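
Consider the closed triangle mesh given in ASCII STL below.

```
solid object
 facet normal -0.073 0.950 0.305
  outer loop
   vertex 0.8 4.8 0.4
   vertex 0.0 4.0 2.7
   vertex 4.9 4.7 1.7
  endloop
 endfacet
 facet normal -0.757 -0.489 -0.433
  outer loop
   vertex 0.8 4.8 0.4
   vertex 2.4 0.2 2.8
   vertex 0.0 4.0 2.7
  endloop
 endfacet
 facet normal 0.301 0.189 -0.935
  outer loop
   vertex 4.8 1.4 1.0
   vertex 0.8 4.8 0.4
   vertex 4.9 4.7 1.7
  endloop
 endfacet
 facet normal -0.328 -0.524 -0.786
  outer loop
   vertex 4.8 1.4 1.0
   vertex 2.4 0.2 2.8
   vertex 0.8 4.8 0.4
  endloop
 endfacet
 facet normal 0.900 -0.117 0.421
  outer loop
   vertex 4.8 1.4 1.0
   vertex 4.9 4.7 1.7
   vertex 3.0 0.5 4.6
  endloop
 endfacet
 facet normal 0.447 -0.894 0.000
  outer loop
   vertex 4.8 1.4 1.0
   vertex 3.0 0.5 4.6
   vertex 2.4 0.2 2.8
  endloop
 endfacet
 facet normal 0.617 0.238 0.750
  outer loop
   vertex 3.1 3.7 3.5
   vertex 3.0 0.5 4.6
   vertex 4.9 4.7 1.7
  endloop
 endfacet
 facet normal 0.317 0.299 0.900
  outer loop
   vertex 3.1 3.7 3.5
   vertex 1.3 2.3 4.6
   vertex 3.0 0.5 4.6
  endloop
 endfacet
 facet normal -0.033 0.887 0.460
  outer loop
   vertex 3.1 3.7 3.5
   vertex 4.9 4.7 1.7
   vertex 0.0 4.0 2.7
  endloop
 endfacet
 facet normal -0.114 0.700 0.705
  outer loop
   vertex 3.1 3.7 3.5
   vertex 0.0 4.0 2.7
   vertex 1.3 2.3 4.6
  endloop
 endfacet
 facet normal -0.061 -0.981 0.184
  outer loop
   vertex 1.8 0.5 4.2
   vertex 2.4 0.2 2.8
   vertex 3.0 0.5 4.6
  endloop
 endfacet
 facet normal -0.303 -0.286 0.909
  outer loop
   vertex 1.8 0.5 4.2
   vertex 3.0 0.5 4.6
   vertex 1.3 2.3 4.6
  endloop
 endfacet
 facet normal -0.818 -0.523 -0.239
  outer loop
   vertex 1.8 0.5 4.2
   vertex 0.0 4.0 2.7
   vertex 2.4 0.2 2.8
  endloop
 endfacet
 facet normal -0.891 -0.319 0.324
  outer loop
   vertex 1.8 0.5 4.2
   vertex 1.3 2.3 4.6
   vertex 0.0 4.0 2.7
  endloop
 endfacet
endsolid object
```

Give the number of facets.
14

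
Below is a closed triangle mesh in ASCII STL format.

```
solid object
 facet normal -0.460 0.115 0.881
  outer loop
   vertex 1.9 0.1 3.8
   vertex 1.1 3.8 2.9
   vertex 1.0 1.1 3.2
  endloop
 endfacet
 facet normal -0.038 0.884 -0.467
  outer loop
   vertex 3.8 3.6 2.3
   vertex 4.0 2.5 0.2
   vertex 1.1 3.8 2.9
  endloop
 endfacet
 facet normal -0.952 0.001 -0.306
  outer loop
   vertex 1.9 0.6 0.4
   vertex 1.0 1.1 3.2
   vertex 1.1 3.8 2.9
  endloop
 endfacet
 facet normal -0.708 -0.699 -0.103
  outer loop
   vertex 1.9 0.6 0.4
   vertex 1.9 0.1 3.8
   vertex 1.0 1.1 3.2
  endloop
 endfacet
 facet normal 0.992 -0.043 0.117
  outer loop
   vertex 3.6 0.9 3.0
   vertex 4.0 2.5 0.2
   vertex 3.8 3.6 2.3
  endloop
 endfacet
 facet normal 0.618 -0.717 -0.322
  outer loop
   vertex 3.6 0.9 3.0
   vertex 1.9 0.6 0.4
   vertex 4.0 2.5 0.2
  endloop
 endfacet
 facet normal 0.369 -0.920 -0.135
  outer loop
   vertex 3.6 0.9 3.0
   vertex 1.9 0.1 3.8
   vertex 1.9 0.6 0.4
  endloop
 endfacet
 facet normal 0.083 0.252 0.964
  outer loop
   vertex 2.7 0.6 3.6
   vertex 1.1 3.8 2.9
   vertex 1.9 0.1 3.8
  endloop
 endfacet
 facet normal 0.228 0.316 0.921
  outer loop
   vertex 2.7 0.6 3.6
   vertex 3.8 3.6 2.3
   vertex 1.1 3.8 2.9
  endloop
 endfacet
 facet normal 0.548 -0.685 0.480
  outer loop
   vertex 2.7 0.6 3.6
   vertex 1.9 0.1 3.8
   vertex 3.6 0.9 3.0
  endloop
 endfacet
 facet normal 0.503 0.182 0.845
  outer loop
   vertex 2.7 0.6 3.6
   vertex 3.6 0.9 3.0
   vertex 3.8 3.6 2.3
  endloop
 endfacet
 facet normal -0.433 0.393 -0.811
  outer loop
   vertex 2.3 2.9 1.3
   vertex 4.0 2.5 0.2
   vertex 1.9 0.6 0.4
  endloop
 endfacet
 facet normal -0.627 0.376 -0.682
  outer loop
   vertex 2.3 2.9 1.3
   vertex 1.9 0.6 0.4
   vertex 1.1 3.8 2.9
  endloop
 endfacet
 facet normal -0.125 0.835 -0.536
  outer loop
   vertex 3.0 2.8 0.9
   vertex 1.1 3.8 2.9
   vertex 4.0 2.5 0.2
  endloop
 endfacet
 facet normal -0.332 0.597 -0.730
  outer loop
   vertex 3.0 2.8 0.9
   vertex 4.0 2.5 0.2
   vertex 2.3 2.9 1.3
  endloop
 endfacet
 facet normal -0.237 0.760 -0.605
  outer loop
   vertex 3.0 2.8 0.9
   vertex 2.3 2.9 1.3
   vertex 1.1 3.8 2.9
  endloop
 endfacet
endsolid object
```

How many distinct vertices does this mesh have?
10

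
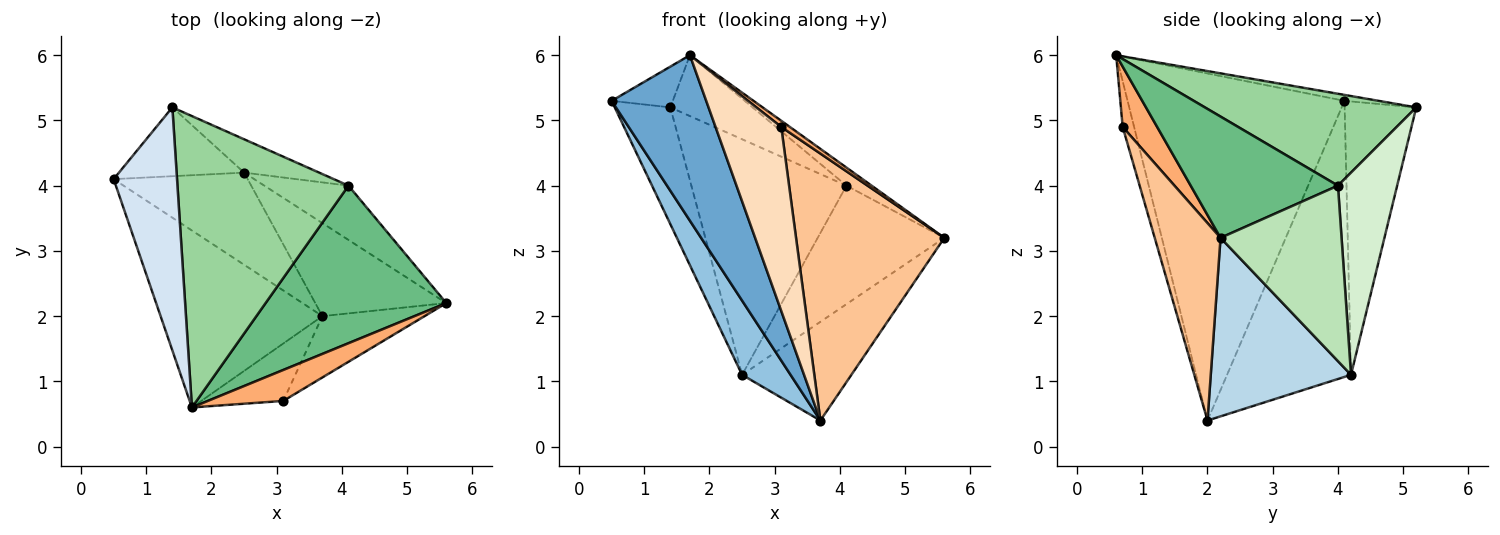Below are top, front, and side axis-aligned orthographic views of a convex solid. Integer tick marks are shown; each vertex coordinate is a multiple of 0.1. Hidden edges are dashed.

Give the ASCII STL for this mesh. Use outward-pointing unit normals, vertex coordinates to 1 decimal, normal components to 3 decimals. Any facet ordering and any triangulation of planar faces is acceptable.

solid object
 facet normal -0.843 -0.368 -0.393
  outer loop
   vertex 3.7 2.0 0.4
   vertex 1.7 0.6 6.0
   vertex 0.5 4.1 5.3
  endloop
 endfacet
 facet normal -0.849 -0.332 -0.412
  outer loop
   vertex 2.5 4.2 1.1
   vertex 3.7 2.0 0.4
   vertex 0.5 4.1 5.3
  endloop
 endfacet
 facet normal 0.683 0.532 -0.501
  outer loop
   vertex 2.5 4.2 1.1
   vertex 5.6 2.2 3.2
   vertex 3.7 2.0 0.4
  endloop
 endfacet
 facet normal -0.092 0.165 0.982
  outer loop
   vertex 1.4 5.2 5.2
   vertex 0.5 4.1 5.3
   vertex 1.7 0.6 6.0
  endloop
 endfacet
 facet normal -0.743 0.577 -0.340
  outer loop
   vertex 1.4 5.2 5.2
   vertex 2.5 4.2 1.1
   vertex 0.5 4.1 5.3
  endloop
 endfacet
 facet normal 0.617 -0.154 0.772
  outer loop
   vertex 3.1 0.7 4.9
   vertex 5.6 2.2 3.2
   vertex 1.7 0.6 6.0
  endloop
 endfacet
 facet normal 0.397 -0.895 -0.205
  outer loop
   vertex 3.1 0.7 4.9
   vertex 3.7 2.0 0.4
   vertex 5.6 2.2 3.2
  endloop
 endfacet
 facet normal -0.164 -0.942 -0.294
  outer loop
   vertex 3.1 0.7 4.9
   vertex 1.7 0.6 6.0
   vertex 3.7 2.0 0.4
  endloop
 endfacet
 facet normal 0.555 0.095 0.827
  outer loop
   vertex 4.1 4.0 4.0
   vertex 1.7 0.6 6.0
   vertex 5.6 2.2 3.2
  endloop
 endfacet
 facet normal 0.465 0.181 0.866
  outer loop
   vertex 4.1 4.0 4.0
   vertex 1.4 5.2 5.2
   vertex 1.7 0.6 6.0
  endloop
 endfacet
 facet normal 0.656 0.686 -0.314
  outer loop
   vertex 4.1 4.0 4.0
   vertex 5.6 2.2 3.2
   vertex 2.5 4.2 1.1
  endloop
 endfacet
 facet normal 0.353 0.926 -0.131
  outer loop
   vertex 4.1 4.0 4.0
   vertex 2.5 4.2 1.1
   vertex 1.4 5.2 5.2
  endloop
 endfacet
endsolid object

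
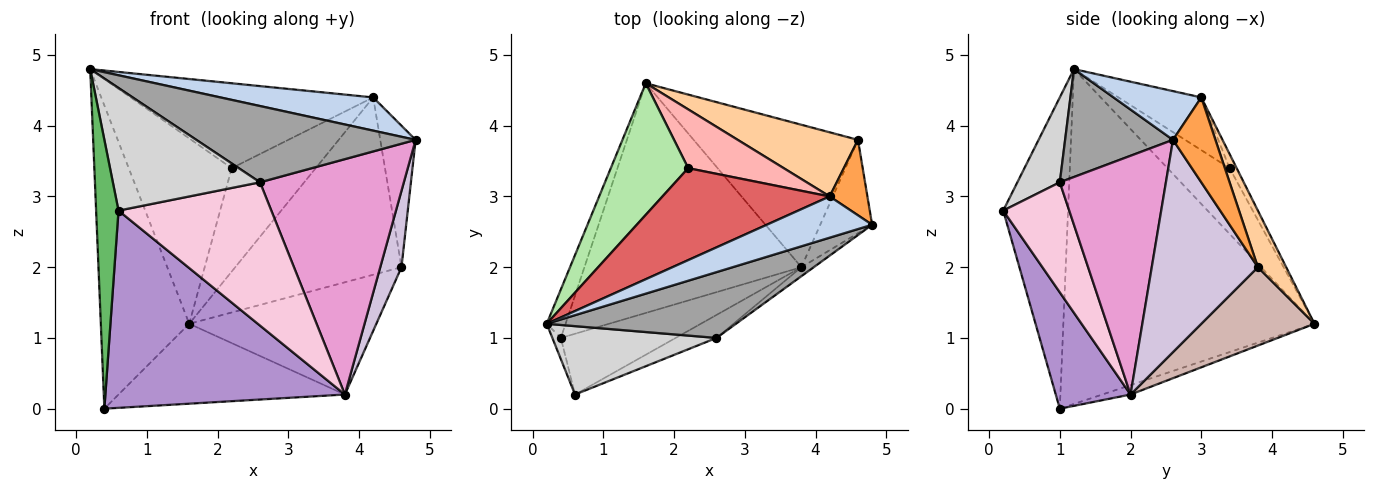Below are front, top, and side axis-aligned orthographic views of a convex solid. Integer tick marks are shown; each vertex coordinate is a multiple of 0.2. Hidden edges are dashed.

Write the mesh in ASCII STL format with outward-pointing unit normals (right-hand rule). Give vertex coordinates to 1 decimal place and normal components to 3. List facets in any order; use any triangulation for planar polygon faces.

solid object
 facet normal -0.942 0.332 -0.053
  outer loop
   vertex 0.4 1.0 0.0
   vertex 0.2 1.2 4.8
   vertex 1.6 4.6 1.2
  endloop
 endfacet
 facet normal 0.339 -0.590 0.733
  outer loop
   vertex 4.2 3.0 4.4
   vertex 0.2 1.2 4.8
   vertex 4.8 2.6 3.8
  endloop
 endfacet
 facet normal 0.727 0.606 0.323
  outer loop
   vertex 4.2 3.0 4.4
   vertex 4.8 2.6 3.8
   vertex 4.6 3.8 2.0
  endloop
 endfacet
 facet normal 0.158 0.929 0.336
  outer loop
   vertex 4.2 3.0 4.4
   vertex 4.6 3.8 2.0
   vertex 1.6 4.6 1.2
  endloop
 endfacet
 facet normal -0.945 -0.326 -0.026
  outer loop
   vertex 0.6 0.2 2.8
   vertex 0.2 1.2 4.8
   vertex 0.4 1.0 0.0
  endloop
 endfacet
 facet normal -0.441 0.732 0.519
  outer loop
   vertex 2.2 3.4 3.4
   vertex 1.6 4.6 1.2
   vertex 0.2 1.2 4.8
  endloop
 endfacet
 facet normal -0.226 0.661 0.716
  outer loop
   vertex 2.2 3.4 3.4
   vertex 0.2 1.2 4.8
   vertex 4.2 3.0 4.4
  endloop
 endfacet
 facet normal -0.073 0.867 0.493
  outer loop
   vertex 2.2 3.4 3.4
   vertex 4.2 3.0 4.4
   vertex 1.6 4.6 1.2
  endloop
 endfacet
 facet normal 0.286 -0.916 -0.282
  outer loop
   vertex 3.8 2.0 0.2
   vertex 0.6 0.2 2.8
   vertex 0.4 1.0 0.0
  endloop
 endfacet
 facet normal 0.954 -0.191 -0.233
  outer loop
   vertex 3.8 2.0 0.2
   vertex 4.6 3.8 2.0
   vertex 4.8 2.6 3.8
  endloop
 endfacet
 facet normal -0.041 0.328 -0.944
  outer loop
   vertex 3.8 2.0 0.2
   vertex 0.4 1.0 0.0
   vertex 1.6 4.6 1.2
  endloop
 endfacet
 facet normal 0.351 0.580 -0.736
  outer loop
   vertex 3.8 2.0 0.2
   vertex 1.6 4.6 1.2
   vertex 4.6 3.8 2.0
  endloop
 endfacet
 facet normal 0.593 -0.804 -0.031
  outer loop
   vertex 2.6 1.0 3.2
   vertex 3.8 2.0 0.2
   vertex 4.8 2.6 3.8
  endloop
 endfacet
 facet normal 0.392 -0.908 -0.146
  outer loop
   vertex 2.6 1.0 3.2
   vertex 0.6 0.2 2.8
   vertex 3.8 2.0 0.2
  endloop
 endfacet
 facet normal 0.349 -0.709 0.612
  outer loop
   vertex 2.6 1.0 3.2
   vertex 4.8 2.6 3.8
   vertex 0.2 1.2 4.8
  endloop
 endfacet
 facet normal 0.244 -0.847 0.472
  outer loop
   vertex 2.6 1.0 3.2
   vertex 0.2 1.2 4.8
   vertex 0.6 0.2 2.8
  endloop
 endfacet
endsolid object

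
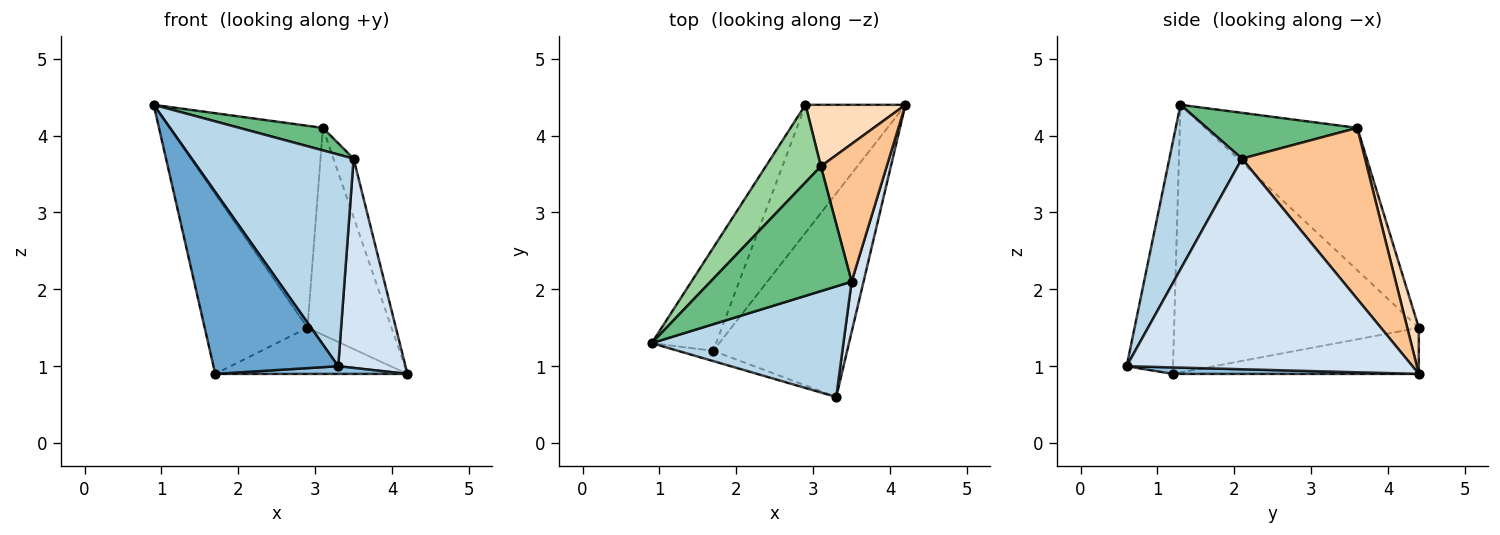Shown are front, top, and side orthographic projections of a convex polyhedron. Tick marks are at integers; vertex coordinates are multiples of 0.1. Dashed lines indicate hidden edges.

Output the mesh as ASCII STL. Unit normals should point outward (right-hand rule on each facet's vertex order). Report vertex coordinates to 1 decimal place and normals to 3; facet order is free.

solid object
 facet normal -0.348 -0.936 -0.053
  outer loop
   vertex 1.7 1.2 0.9
   vertex 3.3 0.6 1.0
   vertex 0.9 1.3 4.4
  endloop
 endfacet
 facet normal 0.048 -0.038 -0.998
  outer loop
   vertex 1.7 1.2 0.9
   vertex 4.2 4.4 0.9
   vertex 3.3 0.6 1.0
  endloop
 endfacet
 facet normal 0.369 -0.824 0.430
  outer loop
   vertex 3.5 2.1 3.7
   vertex 0.9 1.3 4.4
   vertex 3.3 0.6 1.0
  endloop
 endfacet
 facet normal 0.972 -0.229 0.055
  outer loop
   vertex 3.5 2.1 3.7
   vertex 3.3 0.6 1.0
   vertex 4.2 4.4 0.9
  endloop
 endfacet
 facet normal -0.900 0.378 -0.217
  outer loop
   vertex 2.9 4.4 1.5
   vertex 1.7 1.2 0.9
   vertex 0.9 1.3 4.4
  endloop
 endfacet
 facet normal -0.398 0.311 -0.863
  outer loop
   vertex 2.9 4.4 1.5
   vertex 4.2 4.4 0.9
   vertex 1.7 1.2 0.9
  endloop
 endfacet
 facet normal 0.923 0.151 0.355
  outer loop
   vertex 3.1 3.6 4.1
   vertex 3.5 2.1 3.7
   vertex 4.2 4.4 0.9
  endloop
 endfacet
 facet normal 0.130 0.950 0.282
  outer loop
   vertex 3.1 3.6 4.1
   vertex 4.2 4.4 0.9
   vertex 2.9 4.4 1.5
  endloop
 endfacet
 facet normal 0.304 -0.169 0.937
  outer loop
   vertex 3.1 3.6 4.1
   vertex 0.9 1.3 4.4
   vertex 3.5 2.1 3.7
  endloop
 endfacet
 facet normal -0.680 0.685 0.263
  outer loop
   vertex 3.1 3.6 4.1
   vertex 2.9 4.4 1.5
   vertex 0.9 1.3 4.4
  endloop
 endfacet
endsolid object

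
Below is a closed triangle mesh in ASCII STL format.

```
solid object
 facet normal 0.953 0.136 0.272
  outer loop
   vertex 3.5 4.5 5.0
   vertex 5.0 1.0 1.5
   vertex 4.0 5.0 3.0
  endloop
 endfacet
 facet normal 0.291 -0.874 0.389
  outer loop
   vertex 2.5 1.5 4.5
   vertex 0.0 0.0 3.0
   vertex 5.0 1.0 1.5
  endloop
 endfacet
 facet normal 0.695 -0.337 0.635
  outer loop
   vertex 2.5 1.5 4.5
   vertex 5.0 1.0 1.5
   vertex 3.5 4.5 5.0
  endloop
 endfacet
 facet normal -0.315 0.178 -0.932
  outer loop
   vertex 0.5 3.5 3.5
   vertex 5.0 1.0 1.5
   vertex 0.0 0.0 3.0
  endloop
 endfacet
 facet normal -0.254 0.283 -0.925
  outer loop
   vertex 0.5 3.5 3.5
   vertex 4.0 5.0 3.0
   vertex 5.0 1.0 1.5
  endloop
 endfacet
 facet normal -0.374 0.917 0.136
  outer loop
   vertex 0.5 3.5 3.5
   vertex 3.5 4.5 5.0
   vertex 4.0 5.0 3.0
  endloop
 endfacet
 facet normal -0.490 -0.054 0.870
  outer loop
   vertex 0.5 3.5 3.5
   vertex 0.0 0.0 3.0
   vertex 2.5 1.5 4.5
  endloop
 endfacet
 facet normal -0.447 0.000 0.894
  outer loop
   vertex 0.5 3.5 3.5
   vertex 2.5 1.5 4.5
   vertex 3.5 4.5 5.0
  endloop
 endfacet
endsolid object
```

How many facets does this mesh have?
8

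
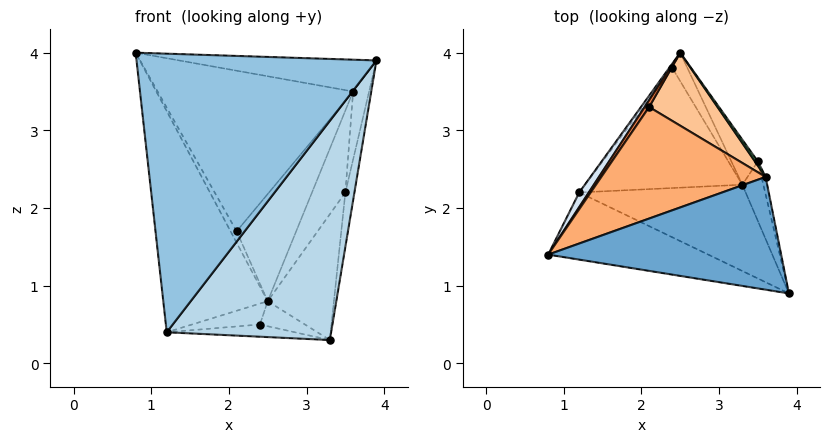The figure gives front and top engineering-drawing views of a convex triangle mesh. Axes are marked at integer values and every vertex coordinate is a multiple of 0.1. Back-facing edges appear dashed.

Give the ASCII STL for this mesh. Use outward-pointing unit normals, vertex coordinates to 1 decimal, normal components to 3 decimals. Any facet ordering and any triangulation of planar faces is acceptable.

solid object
 facet normal 0.075 0.271 0.960
  outer loop
   vertex 3.6 2.4 3.5
   vertex 0.8 1.4 4.0
   vertex 3.9 0.9 3.9
  endloop
 endfacet
 facet normal -0.162 -0.959 -0.231
  outer loop
   vertex 1.2 2.2 0.4
   vertex 3.9 0.9 3.9
   vertex 0.8 1.4 4.0
  endloop
 endfacet
 facet normal 0.027 -0.930 -0.366
  outer loop
   vertex 1.2 2.2 0.4
   vertex 3.3 2.3 0.3
   vertex 3.9 0.9 3.9
  endloop
 endfacet
 facet normal -0.814 0.579 0.038
  outer loop
   vertex 1.2 2.2 0.4
   vertex 0.8 1.4 4.0
   vertex 2.5 4.0 0.8
  endloop
 endfacet
 facet normal -0.324 0.811 0.487
  outer loop
   vertex 2.1 3.3 1.7
   vertex 2.5 4.0 0.8
   vertex 0.8 1.4 4.0
  endloop
 endfacet
 facet normal -0.188 0.807 0.560
  outer loop
   vertex 2.1 3.3 1.7
   vertex 0.8 1.4 4.0
   vertex 3.6 2.4 3.5
  endloop
 endfacet
 facet normal -0.177 0.813 0.554
  outer loop
   vertex 2.1 3.3 1.7
   vertex 3.6 2.4 3.5
   vertex 2.5 4.0 0.8
  endloop
 endfacet
 facet normal 0.873 0.459 -0.164
  outer loop
   vertex 3.5 2.6 2.2
   vertex 3.3 2.3 0.3
   vertex 2.5 4.0 0.8
  endloop
 endfacet
 facet normal 0.798 0.601 0.031
  outer loop
   vertex 3.5 2.6 2.2
   vertex 2.5 4.0 0.8
   vertex 3.6 2.4 3.5
  endloop
 endfacet
 facet normal 0.986 0.111 -0.121
  outer loop
   vertex 3.5 2.6 2.2
   vertex 3.9 0.9 3.9
   vertex 3.3 2.3 0.3
  endloop
 endfacet
 facet normal 0.982 0.184 -0.047
  outer loop
   vertex 3.5 2.6 2.2
   vertex 3.6 2.4 3.5
   vertex 3.9 0.9 3.9
  endloop
 endfacet
 facet normal 0.682 0.483 -0.549
  outer loop
   vertex 2.4 3.8 0.5
   vertex 2.5 4.0 0.8
   vertex 3.3 2.3 0.3
  endloop
 endfacet
 facet normal -0.788 0.600 -0.137
  outer loop
   vertex 2.4 3.8 0.5
   vertex 1.2 2.2 0.4
   vertex 2.5 4.0 0.8
  endloop
 endfacet
 facet normal -0.052 0.101 -0.994
  outer loop
   vertex 2.4 3.8 0.5
   vertex 3.3 2.3 0.3
   vertex 1.2 2.2 0.4
  endloop
 endfacet
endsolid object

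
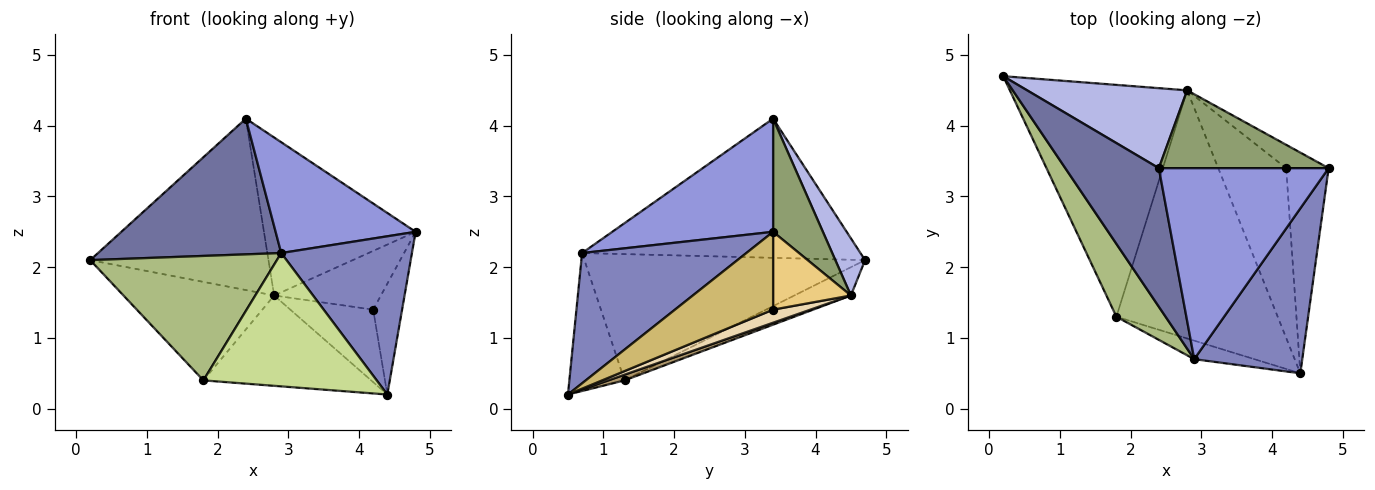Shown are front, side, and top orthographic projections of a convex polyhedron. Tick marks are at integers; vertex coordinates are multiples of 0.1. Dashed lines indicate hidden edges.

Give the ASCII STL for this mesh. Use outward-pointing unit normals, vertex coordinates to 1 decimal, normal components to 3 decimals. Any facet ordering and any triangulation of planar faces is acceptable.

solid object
 facet normal -0.728 -0.479 0.490
  outer loop
   vertex 2.9 0.7 2.2
   vertex 2.4 3.4 4.1
   vertex 0.2 4.7 2.1
  endloop
 endfacet
 facet normal 0.656 -0.522 0.544
  outer loop
   vertex 2.9 0.7 2.2
   vertex 4.4 0.5 0.2
   vertex 4.8 3.4 2.5
  endloop
 endfacet
 facet normal 0.500 -0.435 0.749
  outer loop
   vertex 2.9 0.7 2.2
   vertex 4.8 3.4 2.5
   vertex 2.4 3.4 4.1
  endloop
 endfacet
 facet normal 0.149 0.896 0.418
  outer loop
   vertex 2.8 4.5 1.6
   vertex 0.2 4.7 2.1
   vertex 2.4 3.4 4.1
  endloop
 endfacet
 facet normal 0.283 0.861 0.424
  outer loop
   vertex 2.8 4.5 1.6
   vertex 2.4 3.4 4.1
   vertex 4.8 3.4 2.5
  endloop
 endfacet
 facet normal -0.792 -0.527 0.308
  outer loop
   vertex 1.8 1.3 0.4
   vertex 2.9 0.7 2.2
   vertex 0.2 4.7 2.1
  endloop
 endfacet
 facet normal -0.301 -0.945 -0.131
  outer loop
   vertex 1.8 1.3 0.4
   vertex 4.4 0.5 0.2
   vertex 2.9 0.7 2.2
  endloop
 endfacet
 facet normal -0.145 0.387 -0.911
  outer loop
   vertex 1.8 1.3 0.4
   vertex 0.2 4.7 2.1
   vertex 2.8 4.5 1.6
  endloop
 endfacet
 facet normal 0.033 0.342 -0.939
  outer loop
   vertex 1.8 1.3 0.4
   vertex 2.8 4.5 1.6
   vertex 4.4 0.5 0.2
  endloop
 endfacet
 facet normal 0.850 0.250 -0.464
  outer loop
   vertex 4.2 3.4 1.4
   vertex 4.8 3.4 2.5
   vertex 4.4 0.5 0.2
  endloop
 endfacet
 facet normal 0.561 0.769 -0.306
  outer loop
   vertex 4.2 3.4 1.4
   vertex 2.8 4.5 1.6
   vertex 4.8 3.4 2.5
  endloop
 endfacet
 facet normal 0.175 0.387 -0.906
  outer loop
   vertex 4.2 3.4 1.4
   vertex 4.4 0.5 0.2
   vertex 2.8 4.5 1.6
  endloop
 endfacet
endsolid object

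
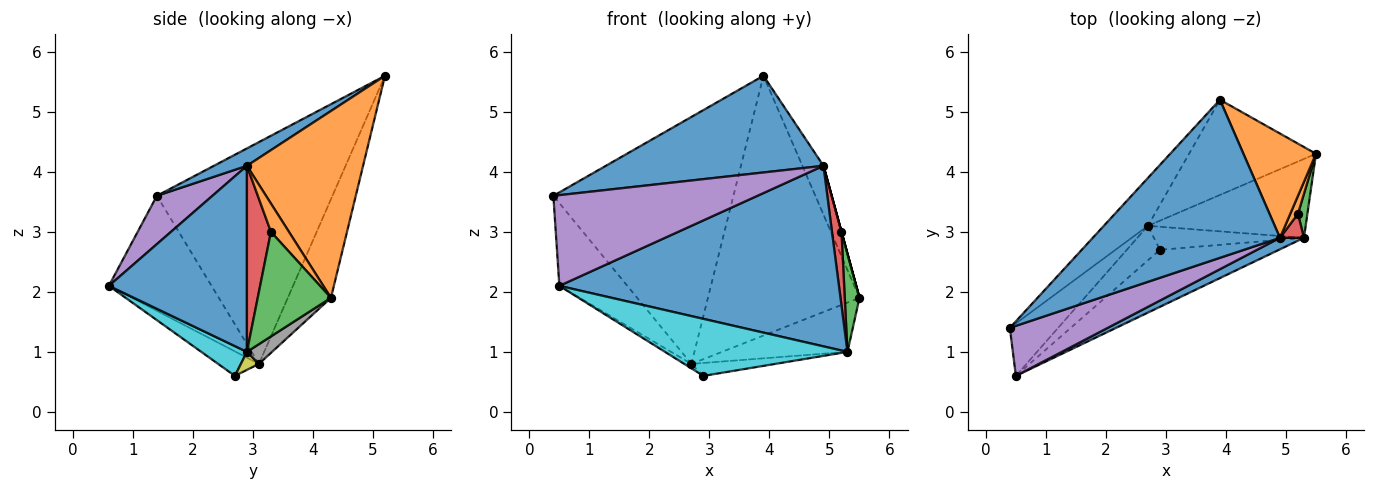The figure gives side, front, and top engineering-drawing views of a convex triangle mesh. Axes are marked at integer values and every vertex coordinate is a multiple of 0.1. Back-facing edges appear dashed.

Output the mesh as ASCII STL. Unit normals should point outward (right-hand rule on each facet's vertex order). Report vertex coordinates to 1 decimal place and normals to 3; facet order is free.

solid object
 facet normal 0.079 -0.520 0.850
  outer loop
   vertex 4.9 2.9 4.1
   vertex 3.9 5.2 5.6
   vertex 0.4 1.4 3.6
  endloop
 endfacet
 facet normal 0.919 0.167 0.357
  outer loop
   vertex 4.9 2.9 4.1
   vertex 5.5 4.3 1.9
   vertex 3.9 5.2 5.6
  endloop
 endfacet
 facet normal -0.691 0.709 -0.137
  outer loop
   vertex 2.7 3.1 0.8
   vertex 0.4 1.4 3.6
   vertex 3.9 5.2 5.6
  endloop
 endfacet
 facet normal -0.258 0.907 -0.332
  outer loop
   vertex 2.7 3.1 0.8
   vertex 3.9 5.2 5.6
   vertex 5.5 4.3 1.9
  endloop
 endfacet
 facet normal 0.232 -0.852 0.470
  outer loop
   vertex 0.5 0.6 2.1
   vertex 4.9 2.9 4.1
   vertex 0.4 1.4 3.6
  endloop
 endfacet
 facet normal -0.787 0.521 -0.330
  outer loop
   vertex 0.5 0.6 2.1
   vertex 0.4 1.4 3.6
   vertex 2.7 3.1 0.8
  endloop
 endfacet
 facet normal -0.591 0.104 -0.800
  outer loop
   vertex 0.5 0.6 2.1
   vertex 2.7 3.1 0.8
   vertex 2.9 2.7 0.6
  endloop
 endfacet
 facet normal 0.105 0.527 -0.843
  outer loop
   vertex 5.3 2.9 1.0
   vertex 2.7 3.1 0.8
   vertex 5.5 4.3 1.9
  endloop
 endfacet
 facet normal 0.104 0.486 -0.868
  outer loop
   vertex 5.3 2.9 1.0
   vertex 2.9 2.7 0.6
   vertex 2.7 3.1 0.8
  endloop
 endfacet
 facet normal 0.174 -0.696 -0.696
  outer loop
   vertex 5.3 2.9 1.0
   vertex 0.5 0.6 2.1
   vertex 2.9 2.7 0.6
  endloop
 endfacet
 facet normal 0.442 -0.895 0.057
  outer loop
   vertex 5.3 2.9 1.0
   vertex 4.9 2.9 4.1
   vertex 0.5 0.6 2.1
  endloop
 endfacet
 facet normal 0.965 0.000 0.263
  outer loop
   vertex 5.2 3.3 3.0
   vertex 5.5 4.3 1.9
   vertex 4.9 2.9 4.1
  endloop
 endfacet
 facet normal 0.977 -0.196 0.088
  outer loop
   vertex 5.2 3.3 3.0
   vertex 5.3 2.9 1.0
   vertex 5.5 4.3 1.9
  endloop
 endfacet
 facet normal 0.923 -0.365 0.119
  outer loop
   vertex 5.2 3.3 3.0
   vertex 4.9 2.9 4.1
   vertex 5.3 2.9 1.0
  endloop
 endfacet
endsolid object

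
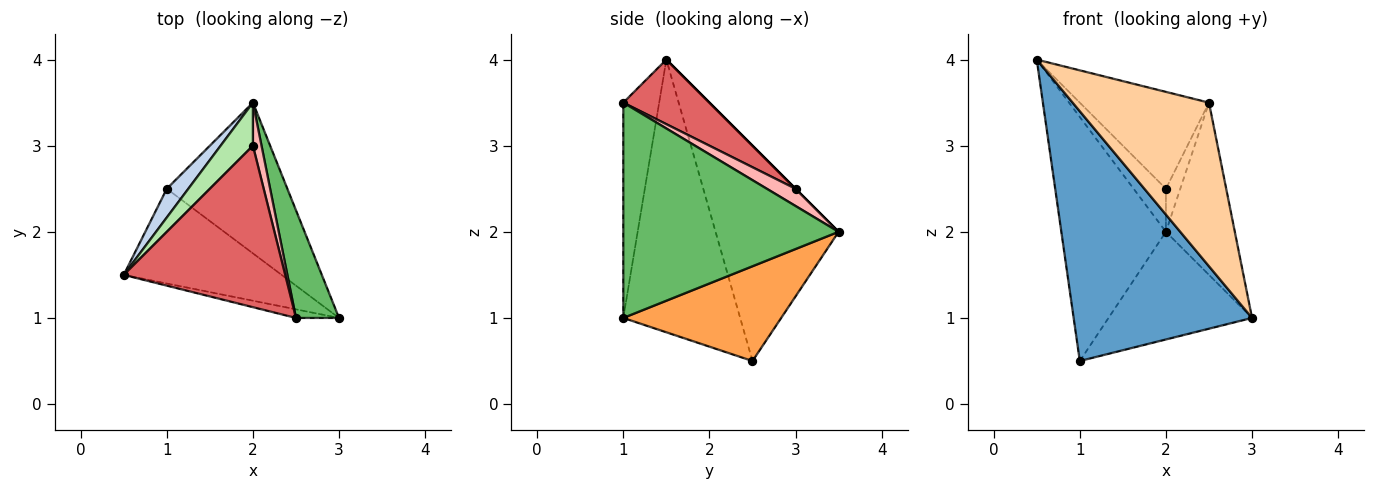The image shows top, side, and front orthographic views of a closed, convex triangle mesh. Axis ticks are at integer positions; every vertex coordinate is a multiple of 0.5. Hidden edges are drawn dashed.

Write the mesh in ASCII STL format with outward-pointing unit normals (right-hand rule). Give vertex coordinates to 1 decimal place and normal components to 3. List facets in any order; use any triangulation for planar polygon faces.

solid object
 facet normal -0.522 -0.797 -0.302
  outer loop
   vertex 1.0 2.5 0.5
   vertex 3.0 1.0 1.0
   vertex 0.5 1.5 4.0
  endloop
 endfacet
 facet normal -0.760 0.646 0.076
  outer loop
   vertex 1.0 2.5 0.5
   vertex 0.5 1.5 4.0
   vertex 2.0 3.5 2.0
  endloop
 endfacet
 facet normal 0.539 0.490 -0.686
  outer loop
   vertex 1.0 2.5 0.5
   vertex 2.0 3.5 2.0
   vertex 3.0 1.0 1.0
  endloop
 endfacet
 facet normal -0.254 -0.966 -0.051
  outer loop
   vertex 2.5 1.0 3.5
   vertex 0.5 1.5 4.0
   vertex 3.0 1.0 1.0
  endloop
 endfacet
 facet normal 0.936 0.299 0.187
  outer loop
   vertex 2.5 1.0 3.5
   vertex 3.0 1.0 1.0
   vertex 2.0 3.5 2.0
  endloop
 endfacet
 facet normal 0.000 0.707 0.707
  outer loop
   vertex 2.0 3.0 2.5
   vertex 2.0 3.5 2.0
   vertex 0.5 1.5 4.0
  endloop
 endfacet
 facet normal 0.324 0.487 0.811
  outer loop
   vertex 2.0 3.0 2.5
   vertex 0.5 1.5 4.0
   vertex 2.5 1.0 3.5
  endloop
 endfacet
 facet normal 0.816 0.408 0.408
  outer loop
   vertex 2.0 3.0 2.5
   vertex 2.5 1.0 3.5
   vertex 2.0 3.5 2.0
  endloop
 endfacet
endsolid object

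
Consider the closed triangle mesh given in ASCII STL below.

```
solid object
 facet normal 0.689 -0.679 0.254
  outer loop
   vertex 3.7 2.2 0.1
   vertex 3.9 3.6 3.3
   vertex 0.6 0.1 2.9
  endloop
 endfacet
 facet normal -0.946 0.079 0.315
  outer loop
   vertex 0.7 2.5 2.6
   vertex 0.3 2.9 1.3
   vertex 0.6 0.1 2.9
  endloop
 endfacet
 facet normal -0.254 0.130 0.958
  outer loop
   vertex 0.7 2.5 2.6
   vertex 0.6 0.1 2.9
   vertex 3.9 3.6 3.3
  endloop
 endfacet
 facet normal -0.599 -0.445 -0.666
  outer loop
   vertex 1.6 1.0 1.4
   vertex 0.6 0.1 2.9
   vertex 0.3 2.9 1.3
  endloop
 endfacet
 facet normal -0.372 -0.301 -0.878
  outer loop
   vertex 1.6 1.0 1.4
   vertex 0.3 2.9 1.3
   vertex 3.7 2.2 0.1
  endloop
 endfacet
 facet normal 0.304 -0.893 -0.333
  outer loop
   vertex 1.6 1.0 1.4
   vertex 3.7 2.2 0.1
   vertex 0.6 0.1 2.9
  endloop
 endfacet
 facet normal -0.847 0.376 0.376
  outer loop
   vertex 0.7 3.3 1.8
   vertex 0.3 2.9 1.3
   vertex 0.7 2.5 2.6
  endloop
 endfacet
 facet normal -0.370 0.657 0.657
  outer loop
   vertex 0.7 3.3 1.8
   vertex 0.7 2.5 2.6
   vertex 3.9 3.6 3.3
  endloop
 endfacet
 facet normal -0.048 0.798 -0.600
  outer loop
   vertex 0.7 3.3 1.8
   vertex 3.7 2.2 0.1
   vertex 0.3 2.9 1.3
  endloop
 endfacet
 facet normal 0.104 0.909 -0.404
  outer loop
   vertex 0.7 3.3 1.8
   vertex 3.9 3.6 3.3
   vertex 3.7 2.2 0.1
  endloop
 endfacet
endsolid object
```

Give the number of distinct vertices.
7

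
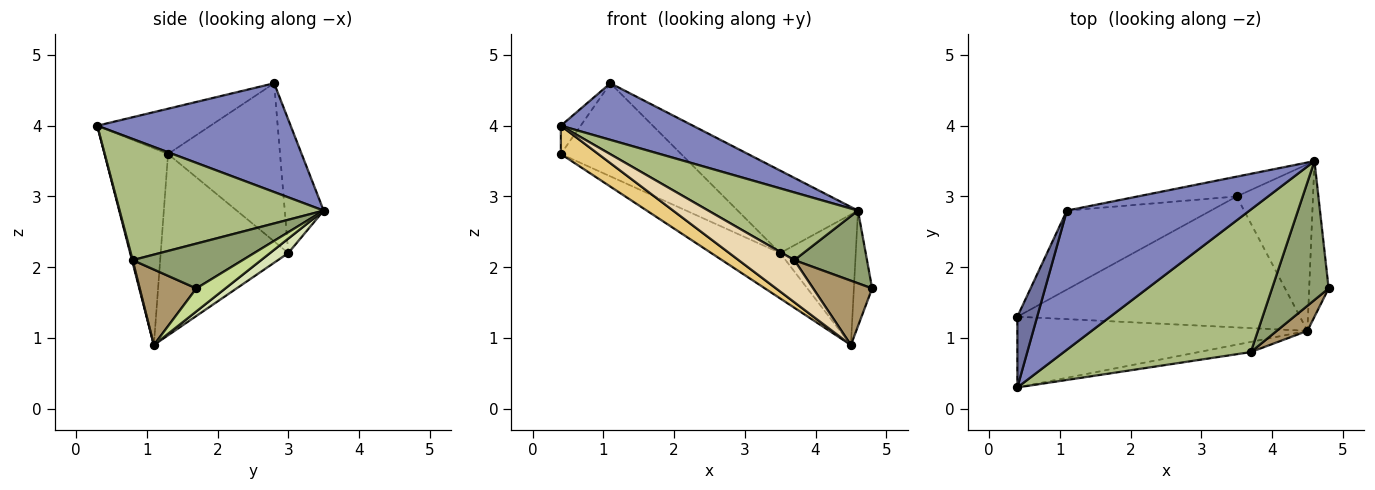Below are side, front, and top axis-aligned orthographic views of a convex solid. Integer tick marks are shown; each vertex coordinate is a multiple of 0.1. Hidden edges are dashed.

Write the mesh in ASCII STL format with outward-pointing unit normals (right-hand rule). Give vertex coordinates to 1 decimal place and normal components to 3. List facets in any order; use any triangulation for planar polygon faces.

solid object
 facet normal -0.905 0.158 0.396
  outer loop
   vertex 1.1 2.8 4.6
   vertex 0.4 1.3 3.6
   vertex 0.4 0.3 4.0
  endloop
 endfacet
 facet normal 0.483 -0.330 0.811
  outer loop
   vertex 1.1 2.8 4.6
   vertex 0.4 0.3 4.0
   vertex 4.6 3.5 2.8
  endloop
 endfacet
 facet normal -0.579 0.622 -0.527
  outer loop
   vertex 3.5 3.0 2.2
   vertex 0.4 1.3 3.6
   vertex 1.1 2.8 4.6
  endloop
 endfacet
 facet normal -0.300 0.928 -0.223
  outer loop
   vertex 3.5 3.0 2.2
   vertex 1.1 2.8 4.6
   vertex 4.6 3.5 2.8
  endloop
 endfacet
 facet normal 0.574 -0.379 0.725
  outer loop
   vertex 3.7 0.8 2.1
   vertex 4.8 1.7 1.7
   vertex 4.6 3.5 2.8
  endloop
 endfacet
 facet normal 0.505 -0.370 0.780
  outer loop
   vertex 3.7 0.8 2.1
   vertex 4.6 3.5 2.8
   vertex 0.4 0.3 4.0
  endloop
 endfacet
 facet normal 0.688 0.432 -0.582
  outer loop
   vertex 4.5 1.1 0.9
   vertex 4.6 3.5 2.8
   vertex 4.8 1.7 1.7
  endloop
 endfacet
 facet normal 0.147 0.610 -0.778
  outer loop
   vertex 4.5 1.1 0.9
   vertex 3.5 3.0 2.2
   vertex 4.6 3.5 2.8
  endloop
 endfacet
 facet normal 0.667 -0.694 0.271
  outer loop
   vertex 4.5 1.1 0.9
   vertex 4.8 1.7 1.7
   vertex 3.7 0.8 2.1
  endloop
 endfacet
 facet normal -0.518 0.280 -0.808
  outer loop
   vertex 4.5 1.1 0.9
   vertex 0.4 1.3 3.6
   vertex 3.5 3.0 2.2
  endloop
 endfacet
 facet normal -0.533 -0.314 -0.786
  outer loop
   vertex 4.5 1.1 0.9
   vertex 0.4 0.3 4.0
   vertex 0.4 1.3 3.6
  endloop
 endfacet
 facet normal 0.012 -0.972 -0.235
  outer loop
   vertex 4.5 1.1 0.9
   vertex 3.7 0.8 2.1
   vertex 0.4 0.3 4.0
  endloop
 endfacet
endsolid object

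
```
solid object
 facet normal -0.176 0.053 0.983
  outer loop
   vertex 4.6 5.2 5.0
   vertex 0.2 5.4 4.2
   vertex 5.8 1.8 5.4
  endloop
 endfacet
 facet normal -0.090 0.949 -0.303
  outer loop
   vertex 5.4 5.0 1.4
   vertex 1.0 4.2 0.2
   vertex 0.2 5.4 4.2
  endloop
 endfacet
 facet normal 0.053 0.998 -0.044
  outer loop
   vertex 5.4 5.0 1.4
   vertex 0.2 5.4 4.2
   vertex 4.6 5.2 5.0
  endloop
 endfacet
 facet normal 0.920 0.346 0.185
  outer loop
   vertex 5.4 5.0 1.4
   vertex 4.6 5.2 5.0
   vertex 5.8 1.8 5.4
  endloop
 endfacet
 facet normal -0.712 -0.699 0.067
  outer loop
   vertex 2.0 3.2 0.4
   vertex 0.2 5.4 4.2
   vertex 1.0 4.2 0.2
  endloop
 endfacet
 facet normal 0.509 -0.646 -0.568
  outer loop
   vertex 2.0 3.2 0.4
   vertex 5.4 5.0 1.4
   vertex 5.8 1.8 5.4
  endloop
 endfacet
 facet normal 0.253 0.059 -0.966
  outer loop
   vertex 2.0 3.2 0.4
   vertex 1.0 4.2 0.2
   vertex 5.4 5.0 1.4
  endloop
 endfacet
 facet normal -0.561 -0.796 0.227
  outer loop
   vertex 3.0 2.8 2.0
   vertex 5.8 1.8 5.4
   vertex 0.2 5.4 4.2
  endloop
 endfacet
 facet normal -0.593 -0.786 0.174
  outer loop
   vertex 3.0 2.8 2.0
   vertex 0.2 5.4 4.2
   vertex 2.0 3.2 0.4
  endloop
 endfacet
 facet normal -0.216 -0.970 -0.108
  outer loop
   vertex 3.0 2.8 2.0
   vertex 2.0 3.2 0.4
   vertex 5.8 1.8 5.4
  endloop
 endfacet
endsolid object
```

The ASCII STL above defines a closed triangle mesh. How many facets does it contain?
10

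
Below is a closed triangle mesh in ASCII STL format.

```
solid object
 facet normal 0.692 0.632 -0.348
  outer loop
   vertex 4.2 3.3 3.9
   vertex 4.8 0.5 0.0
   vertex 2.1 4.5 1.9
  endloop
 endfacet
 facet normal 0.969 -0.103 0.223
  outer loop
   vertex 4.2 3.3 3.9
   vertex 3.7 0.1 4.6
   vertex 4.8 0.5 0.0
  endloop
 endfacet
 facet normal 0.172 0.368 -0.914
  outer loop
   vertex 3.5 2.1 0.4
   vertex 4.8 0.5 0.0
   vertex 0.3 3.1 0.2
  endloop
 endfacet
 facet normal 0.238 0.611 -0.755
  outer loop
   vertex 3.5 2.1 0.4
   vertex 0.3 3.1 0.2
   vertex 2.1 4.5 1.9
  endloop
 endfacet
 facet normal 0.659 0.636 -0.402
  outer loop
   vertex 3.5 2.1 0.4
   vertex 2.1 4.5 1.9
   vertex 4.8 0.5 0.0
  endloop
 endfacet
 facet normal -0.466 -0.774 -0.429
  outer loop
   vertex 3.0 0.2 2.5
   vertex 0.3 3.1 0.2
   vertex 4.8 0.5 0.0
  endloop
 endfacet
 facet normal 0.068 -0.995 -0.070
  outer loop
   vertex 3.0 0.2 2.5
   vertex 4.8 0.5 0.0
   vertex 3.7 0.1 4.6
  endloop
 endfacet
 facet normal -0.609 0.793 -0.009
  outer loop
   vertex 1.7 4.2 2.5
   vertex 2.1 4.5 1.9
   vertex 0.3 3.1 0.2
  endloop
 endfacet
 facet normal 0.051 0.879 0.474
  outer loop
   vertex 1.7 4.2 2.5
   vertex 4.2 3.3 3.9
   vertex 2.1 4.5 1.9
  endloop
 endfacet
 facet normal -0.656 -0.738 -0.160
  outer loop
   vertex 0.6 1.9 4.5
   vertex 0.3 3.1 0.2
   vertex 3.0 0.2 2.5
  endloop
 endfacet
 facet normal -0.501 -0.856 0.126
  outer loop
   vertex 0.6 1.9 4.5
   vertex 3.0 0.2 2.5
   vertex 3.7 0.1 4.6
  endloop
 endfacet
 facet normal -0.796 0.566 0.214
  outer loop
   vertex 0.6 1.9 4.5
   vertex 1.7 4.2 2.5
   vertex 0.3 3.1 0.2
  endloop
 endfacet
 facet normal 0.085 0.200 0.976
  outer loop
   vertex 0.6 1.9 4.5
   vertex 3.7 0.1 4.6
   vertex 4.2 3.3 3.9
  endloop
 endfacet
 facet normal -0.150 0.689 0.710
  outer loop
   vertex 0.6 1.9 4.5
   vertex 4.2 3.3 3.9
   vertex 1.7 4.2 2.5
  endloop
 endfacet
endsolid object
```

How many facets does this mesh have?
14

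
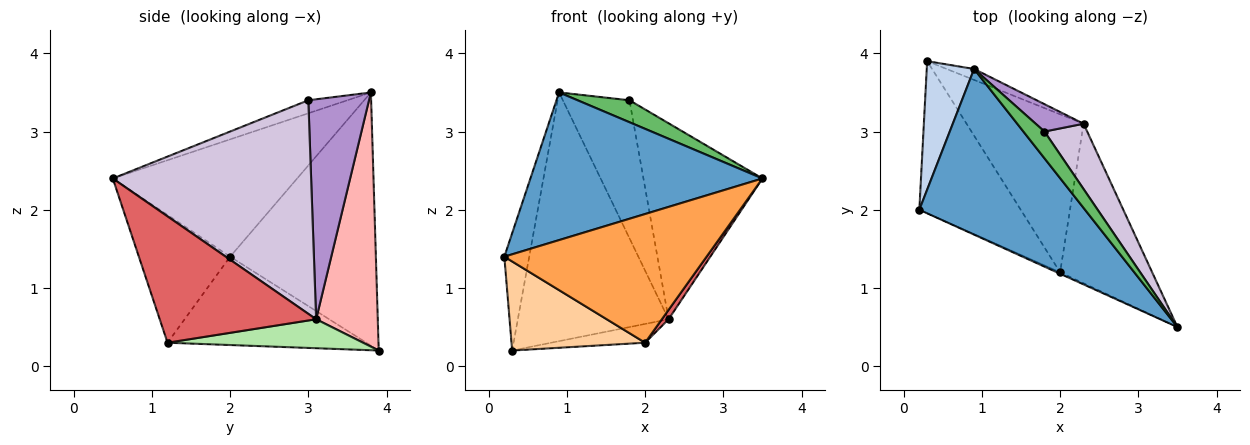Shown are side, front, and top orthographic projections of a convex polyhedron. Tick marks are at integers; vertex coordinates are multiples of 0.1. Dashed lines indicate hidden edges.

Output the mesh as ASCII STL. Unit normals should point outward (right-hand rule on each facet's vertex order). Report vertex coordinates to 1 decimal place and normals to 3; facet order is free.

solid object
 facet normal -0.467 -0.588 0.660
  outer loop
   vertex 0.9 3.8 3.5
   vertex 0.2 2.0 1.4
   vertex 3.5 0.5 2.4
  endloop
 endfacet
 facet normal -0.969 0.166 0.181
  outer loop
   vertex 0.3 3.9 0.2
   vertex 0.2 2.0 1.4
   vertex 0.9 3.8 3.5
  endloop
 endfacet
 facet normal -0.411 -0.911 -0.010
  outer loop
   vertex 2.0 1.2 0.3
   vertex 3.5 0.5 2.4
   vertex 0.2 2.0 1.4
  endloop
 endfacet
 facet normal -0.601 -0.404 -0.690
  outer loop
   vertex 2.0 1.2 0.3
   vertex 0.2 2.0 1.4
   vertex 0.3 3.9 0.2
  endloop
 endfacet
 facet normal -0.431 -0.572 0.698
  outer loop
   vertex 1.8 3.0 3.4
   vertex 0.9 3.8 3.5
   vertex 3.5 0.5 2.4
  endloop
 endfacet
 facet normal 0.239 0.115 -0.964
  outer loop
   vertex 2.3 3.1 0.6
   vertex 2.0 1.2 0.3
   vertex 0.3 3.9 0.2
  endloop
 endfacet
 facet normal 0.808 -0.035 -0.589
  outer loop
   vertex 2.3 3.1 0.6
   vertex 3.5 0.5 2.4
   vertex 2.0 1.2 0.3
  endloop
 endfacet
 facet normal 0.378 0.925 -0.041
  outer loop
   vertex 2.3 3.1 0.6
   vertex 0.3 3.9 0.2
   vertex 0.9 3.8 3.5
  endloop
 endfacet
 facet normal 0.666 0.731 0.145
  outer loop
   vertex 2.3 3.1 0.6
   vertex 0.9 3.8 3.5
   vertex 1.8 3.0 3.4
  endloop
 endfacet
 facet normal 0.845 0.507 0.169
  outer loop
   vertex 2.3 3.1 0.6
   vertex 1.8 3.0 3.4
   vertex 3.5 0.5 2.4
  endloop
 endfacet
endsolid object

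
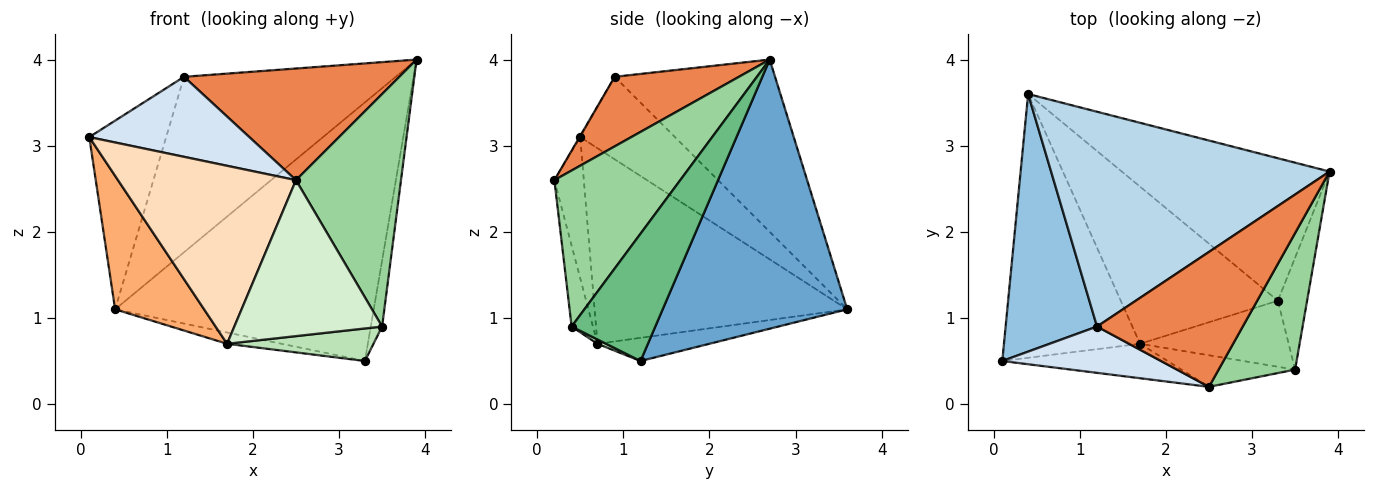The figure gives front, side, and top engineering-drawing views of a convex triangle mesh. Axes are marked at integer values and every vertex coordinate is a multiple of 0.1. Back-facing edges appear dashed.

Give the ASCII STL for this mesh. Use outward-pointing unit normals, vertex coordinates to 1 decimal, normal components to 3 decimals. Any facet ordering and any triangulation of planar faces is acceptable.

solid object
 facet normal 0.530 0.743 -0.409
  outer loop
   vertex 3.3 1.2 0.5
   vertex 0.4 3.6 1.1
   vertex 3.9 2.7 4.0
  endloop
 endfacet
 facet normal -0.589 0.478 0.652
  outer loop
   vertex 1.2 0.9 3.8
   vertex 0.4 3.6 1.1
   vertex 0.1 0.5 3.1
  endloop
 endfacet
 facet normal -0.432 0.570 0.698
  outer loop
   vertex 1.2 0.9 3.8
   vertex 3.9 2.7 4.0
   vertex 0.4 3.6 1.1
  endloop
 endfacet
 facet normal -0.004 -0.866 0.501
  outer loop
   vertex 1.2 0.9 3.8
   vertex 0.1 0.5 3.1
   vertex 2.5 0.2 2.6
  endloop
 endfacet
 facet normal 0.345 -0.598 0.723
  outer loop
   vertex 1.2 0.9 3.8
   vertex 2.5 0.2 2.6
   vertex 3.9 2.7 4.0
  endloop
 endfacet
 facet normal -0.788 -0.278 -0.549
  outer loop
   vertex 1.7 0.7 0.7
   vertex 0.1 0.5 3.1
   vertex 0.4 3.6 1.1
  endloop
 endfacet
 facet normal -0.146 0.071 -0.987
  outer loop
   vertex 1.7 0.7 0.7
   vertex 0.4 3.6 1.1
   vertex 3.3 1.2 0.5
  endloop
 endfacet
 facet normal -0.160 -0.969 -0.188
  outer loop
   vertex 1.7 0.7 0.7
   vertex 2.5 0.2 2.6
   vertex 0.1 0.5 3.1
  endloop
 endfacet
 facet normal 0.966 0.131 -0.222
  outer loop
   vertex 3.5 0.4 0.9
   vertex 3.3 1.2 0.5
   vertex 3.9 2.7 4.0
  endloop
 endfacet
 facet normal 0.719 -0.600 0.352
  outer loop
   vertex 3.5 0.4 0.9
   vertex 3.9 2.7 4.0
   vertex 2.5 0.2 2.6
  endloop
 endfacet
 facet normal 0.026 -0.442 -0.897
  outer loop
   vertex 3.5 0.4 0.9
   vertex 1.7 0.7 0.7
   vertex 3.3 1.2 0.5
  endloop
 endfacet
 facet normal -0.140 -0.970 -0.196
  outer loop
   vertex 3.5 0.4 0.9
   vertex 2.5 0.2 2.6
   vertex 1.7 0.7 0.7
  endloop
 endfacet
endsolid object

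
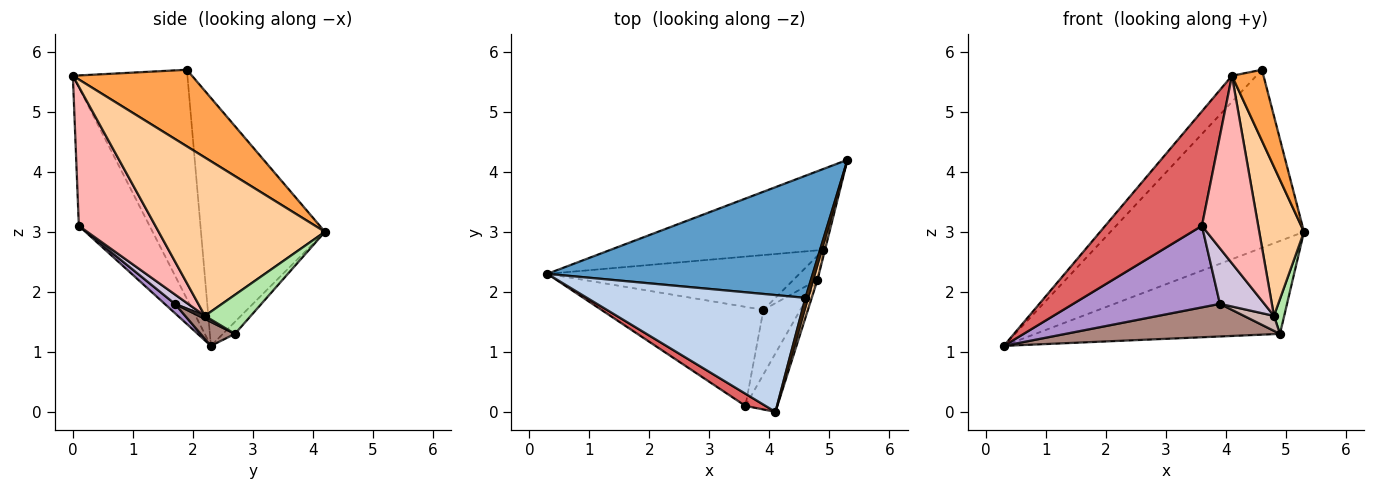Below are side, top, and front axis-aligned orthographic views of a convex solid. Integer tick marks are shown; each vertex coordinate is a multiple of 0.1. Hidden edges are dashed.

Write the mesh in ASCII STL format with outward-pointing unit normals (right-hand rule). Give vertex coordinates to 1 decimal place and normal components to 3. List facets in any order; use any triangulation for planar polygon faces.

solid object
 facet normal -0.467 0.729 0.500
  outer loop
   vertex 4.6 1.9 5.7
   vertex 5.3 4.2 3.0
   vertex 0.3 2.3 1.1
  endloop
 endfacet
 facet normal -0.715 0.152 0.682
  outer loop
   vertex 4.6 1.9 5.7
   vertex 0.3 2.3 1.1
   vertex 4.1 0.0 5.6
  endloop
 endfacet
 facet normal 0.966 -0.256 0.032
  outer loop
   vertex 4.6 1.9 5.7
   vertex 4.1 0.0 5.6
   vertex 5.3 4.2 3.0
  endloop
 endfacet
 facet normal 0.965 -0.260 0.026
  outer loop
   vertex 4.8 2.2 1.6
   vertex 5.3 4.2 3.0
   vertex 4.1 0.0 5.6
  endloop
 endfacet
 facet normal -0.037 0.754 -0.656
  outer loop
   vertex 4.9 2.7 1.3
   vertex 0.3 2.3 1.1
   vertex 5.3 4.2 3.0
  endloop
 endfacet
 facet normal 0.975 -0.218 -0.038
  outer loop
   vertex 4.9 2.7 1.3
   vertex 5.3 4.2 3.0
   vertex 4.8 2.2 1.6
  endloop
 endfacet
 facet normal -0.588 -0.804 0.085
  outer loop
   vertex 3.6 0.1 3.1
   vertex 4.1 0.0 5.6
   vertex 0.3 2.3 1.1
  endloop
 endfacet
 facet normal 0.792 -0.583 -0.182
  outer loop
   vertex 3.6 0.1 3.1
   vertex 4.8 2.2 1.6
   vertex 4.1 0.0 5.6
  endloop
 endfacet
 facet normal 0.044 -0.635 -0.771
  outer loop
   vertex 3.9 1.7 1.8
   vertex 3.6 0.1 3.1
   vertex 0.3 2.3 1.1
  endloop
 endfacet
 facet normal 0.190 -0.640 -0.744
  outer loop
   vertex 3.9 1.7 1.8
   vertex 4.8 2.2 1.6
   vertex 3.6 0.1 3.1
  endloop
 endfacet
 facet normal 0.082 -0.510 -0.856
  outer loop
   vertex 3.9 1.7 1.8
   vertex 0.3 2.3 1.1
   vertex 4.9 2.7 1.3
  endloop
 endfacet
 facet normal 0.105 -0.527 -0.843
  outer loop
   vertex 3.9 1.7 1.8
   vertex 4.9 2.7 1.3
   vertex 4.8 2.2 1.6
  endloop
 endfacet
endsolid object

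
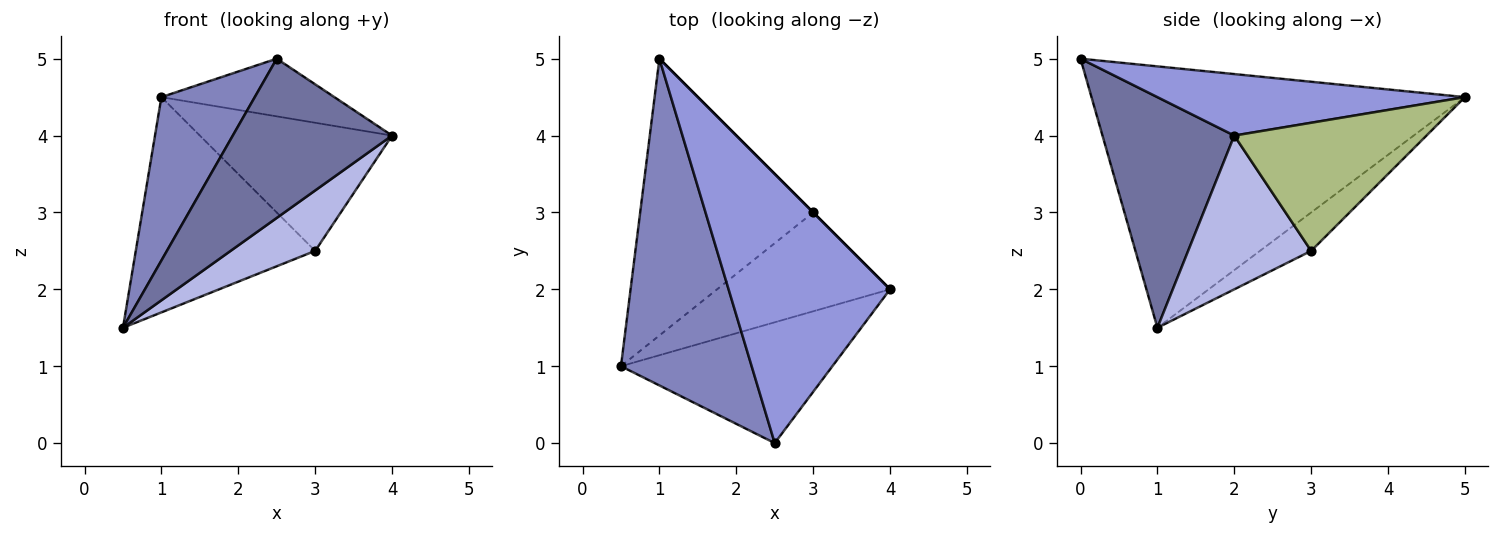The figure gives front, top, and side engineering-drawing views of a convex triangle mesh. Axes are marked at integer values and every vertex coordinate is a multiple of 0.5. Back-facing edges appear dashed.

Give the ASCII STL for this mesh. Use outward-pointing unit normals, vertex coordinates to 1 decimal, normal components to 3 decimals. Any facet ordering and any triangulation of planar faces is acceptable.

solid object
 facet normal 0.550 -0.665 -0.505
  outer loop
   vertex 2.5 0.0 5.0
   vertex 0.5 1.0 1.5
   vertex 4.0 2.0 4.0
  endloop
 endfacet
 facet normal -0.873 -0.218 0.436
  outer loop
   vertex 2.5 0.0 5.0
   vertex 1.0 5.0 4.5
   vertex 0.5 1.0 1.5
  endloop
 endfacet
 facet normal 0.349 0.196 0.916
  outer loop
   vertex 2.5 0.0 5.0
   vertex 4.0 2.0 4.0
   vertex 1.0 5.0 4.5
  endloop
 endfacet
 facet normal 0.604 -0.415 -0.680
  outer loop
   vertex 3.0 3.0 2.5
   vertex 4.0 2.0 4.0
   vertex 0.5 1.0 1.5
  endloop
 endfacet
 facet normal -0.173 0.605 -0.777
  outer loop
   vertex 3.0 3.0 2.5
   vertex 0.5 1.0 1.5
   vertex 1.0 5.0 4.5
  endloop
 endfacet
 facet normal 0.707 0.707 0.000
  outer loop
   vertex 3.0 3.0 2.5
   vertex 1.0 5.0 4.5
   vertex 4.0 2.0 4.0
  endloop
 endfacet
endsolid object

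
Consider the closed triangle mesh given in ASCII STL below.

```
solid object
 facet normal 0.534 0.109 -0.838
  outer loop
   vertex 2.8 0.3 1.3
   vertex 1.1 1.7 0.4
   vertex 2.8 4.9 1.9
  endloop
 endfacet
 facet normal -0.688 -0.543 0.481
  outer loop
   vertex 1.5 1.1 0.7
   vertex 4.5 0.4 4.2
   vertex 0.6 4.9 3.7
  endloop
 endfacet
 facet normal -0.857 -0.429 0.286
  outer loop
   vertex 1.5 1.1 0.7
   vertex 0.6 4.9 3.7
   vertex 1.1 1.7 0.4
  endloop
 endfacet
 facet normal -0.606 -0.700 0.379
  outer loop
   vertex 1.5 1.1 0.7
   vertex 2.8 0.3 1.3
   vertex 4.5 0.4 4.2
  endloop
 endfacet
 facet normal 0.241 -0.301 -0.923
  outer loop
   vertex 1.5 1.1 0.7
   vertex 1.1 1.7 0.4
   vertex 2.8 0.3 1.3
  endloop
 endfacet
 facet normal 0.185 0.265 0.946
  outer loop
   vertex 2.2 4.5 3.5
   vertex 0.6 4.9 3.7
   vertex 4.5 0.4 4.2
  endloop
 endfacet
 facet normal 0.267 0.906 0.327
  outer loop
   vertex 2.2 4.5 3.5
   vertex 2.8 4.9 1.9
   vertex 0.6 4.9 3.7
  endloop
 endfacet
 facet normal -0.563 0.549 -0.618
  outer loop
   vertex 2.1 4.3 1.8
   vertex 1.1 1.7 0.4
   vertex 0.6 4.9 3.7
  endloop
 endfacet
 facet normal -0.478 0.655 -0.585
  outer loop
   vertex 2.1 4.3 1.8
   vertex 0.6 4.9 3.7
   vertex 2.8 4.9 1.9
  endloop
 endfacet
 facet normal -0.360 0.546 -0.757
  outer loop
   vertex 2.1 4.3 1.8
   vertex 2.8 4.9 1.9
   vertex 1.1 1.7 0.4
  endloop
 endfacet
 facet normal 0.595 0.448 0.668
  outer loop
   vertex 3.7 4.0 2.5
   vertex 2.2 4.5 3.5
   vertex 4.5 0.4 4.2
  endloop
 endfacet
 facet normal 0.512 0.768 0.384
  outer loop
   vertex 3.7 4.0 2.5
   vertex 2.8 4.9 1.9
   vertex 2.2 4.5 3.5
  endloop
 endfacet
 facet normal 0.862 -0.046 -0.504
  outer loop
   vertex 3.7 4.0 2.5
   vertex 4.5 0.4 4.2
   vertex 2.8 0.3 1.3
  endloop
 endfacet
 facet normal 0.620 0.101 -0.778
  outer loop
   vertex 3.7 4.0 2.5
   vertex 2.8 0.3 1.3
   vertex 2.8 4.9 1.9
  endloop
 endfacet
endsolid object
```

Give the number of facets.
14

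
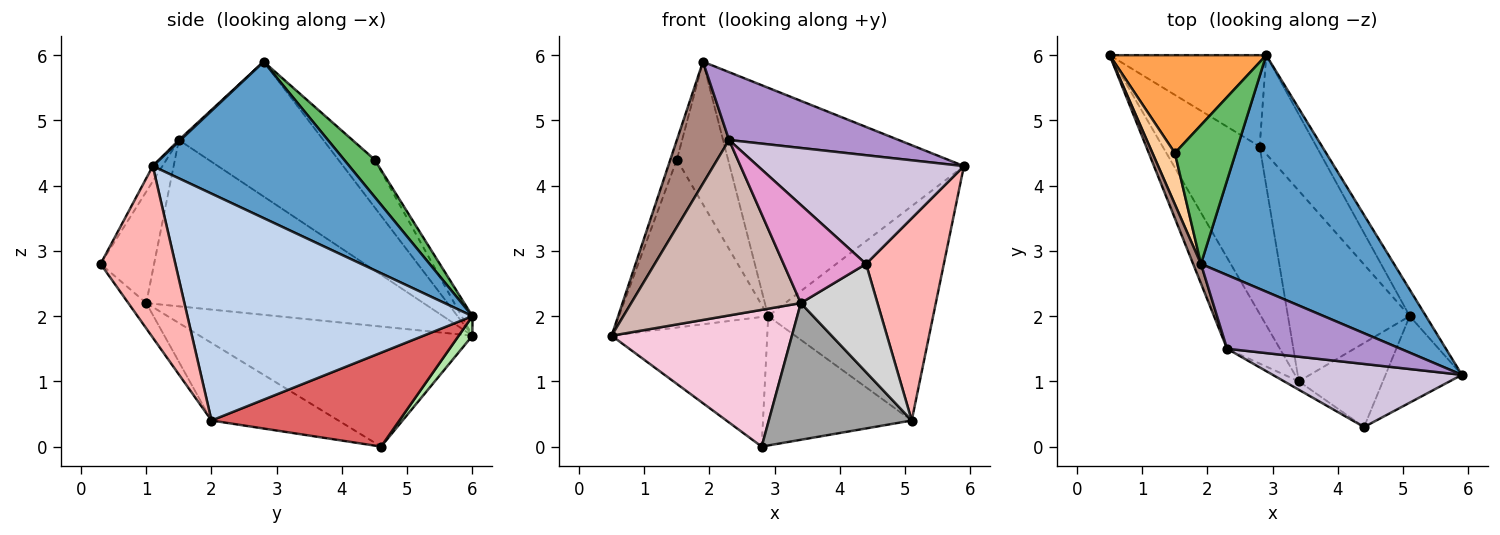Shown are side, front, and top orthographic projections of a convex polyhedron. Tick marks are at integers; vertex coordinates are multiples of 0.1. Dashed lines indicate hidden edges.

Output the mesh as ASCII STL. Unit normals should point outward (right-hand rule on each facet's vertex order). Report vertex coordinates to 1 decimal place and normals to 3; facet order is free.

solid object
 facet normal 0.504 0.600 0.622
  outer loop
   vertex 1.9 2.8 5.9
   vertex 5.9 1.1 4.3
   vertex 2.9 6.0 2.0
  endloop
 endfacet
 facet normal 0.864 0.500 -0.062
  outer loop
   vertex 5.1 2.0 0.4
   vertex 2.9 6.0 2.0
   vertex 5.9 1.1 4.3
  endloop
 endfacet
 facet normal -0.063 0.862 0.502
  outer loop
   vertex 1.5 4.5 4.4
   vertex 2.9 6.0 2.0
   vertex 0.5 6.0 1.7
  endloop
 endfacet
 facet normal -0.893 0.160 0.420
  outer loop
   vertex 1.5 4.5 4.4
   vertex 0.5 6.0 1.7
   vertex 1.9 2.8 5.9
  endloop
 endfacet
 facet normal 0.394 0.659 0.641
  outer loop
   vertex 1.5 4.5 4.4
   vertex 1.9 2.8 5.9
   vertex 2.9 6.0 2.0
  endloop
 endfacet
 facet normal 0.072 0.815 -0.574
  outer loop
   vertex 2.8 4.6 0.0
   vertex 0.5 6.0 1.7
   vertex 2.9 6.0 2.0
  endloop
 endfacet
 facet normal 0.709 0.561 -0.428
  outer loop
   vertex 2.8 4.6 0.0
   vertex 2.9 6.0 2.0
   vertex 5.1 2.0 0.4
  endloop
 endfacet
 facet normal 0.662 -0.689 -0.295
  outer loop
   vertex 4.4 0.3 2.8
   vertex 5.1 2.0 0.4
   vertex 5.9 1.1 4.3
  endloop
 endfacet
 facet normal 0.007 -0.677 0.736
  outer loop
   vertex 2.3 1.5 4.7
   vertex 5.9 1.1 4.3
   vertex 1.9 2.8 5.9
  endloop
 endfacet
 facet normal -0.040 -0.864 0.501
  outer loop
   vertex 2.3 1.5 4.7
   vertex 4.4 0.3 2.8
   vertex 5.9 1.1 4.3
  endloop
 endfacet
 facet normal -0.939 -0.339 0.055
  outer loop
   vertex 2.3 1.5 4.7
   vertex 1.9 2.8 5.9
   vertex 0.5 6.0 1.7
  endloop
 endfacet
 facet normal -0.823 -0.504 -0.262
  outer loop
   vertex 3.4 1.0 2.2
   vertex 2.3 1.5 4.7
   vertex 0.5 6.0 1.7
  endloop
 endfacet
 facet normal -0.543 -0.837 -0.071
  outer loop
   vertex 3.4 1.0 2.2
   vertex 4.4 0.3 2.8
   vertex 2.3 1.5 4.7
  endloop
 endfacet
 facet normal -0.692 -0.457 -0.559
  outer loop
   vertex 3.4 1.0 2.2
   vertex 0.5 6.0 1.7
   vertex 2.8 4.6 0.0
  endloop
 endfacet
 facet normal -0.460 -0.518 -0.722
  outer loop
   vertex 3.4 1.0 2.2
   vertex 2.8 4.6 0.0
   vertex 5.1 2.0 0.4
  endloop
 endfacet
 facet normal -0.182 -0.777 -0.603
  outer loop
   vertex 3.4 1.0 2.2
   vertex 5.1 2.0 0.4
   vertex 4.4 0.3 2.8
  endloop
 endfacet
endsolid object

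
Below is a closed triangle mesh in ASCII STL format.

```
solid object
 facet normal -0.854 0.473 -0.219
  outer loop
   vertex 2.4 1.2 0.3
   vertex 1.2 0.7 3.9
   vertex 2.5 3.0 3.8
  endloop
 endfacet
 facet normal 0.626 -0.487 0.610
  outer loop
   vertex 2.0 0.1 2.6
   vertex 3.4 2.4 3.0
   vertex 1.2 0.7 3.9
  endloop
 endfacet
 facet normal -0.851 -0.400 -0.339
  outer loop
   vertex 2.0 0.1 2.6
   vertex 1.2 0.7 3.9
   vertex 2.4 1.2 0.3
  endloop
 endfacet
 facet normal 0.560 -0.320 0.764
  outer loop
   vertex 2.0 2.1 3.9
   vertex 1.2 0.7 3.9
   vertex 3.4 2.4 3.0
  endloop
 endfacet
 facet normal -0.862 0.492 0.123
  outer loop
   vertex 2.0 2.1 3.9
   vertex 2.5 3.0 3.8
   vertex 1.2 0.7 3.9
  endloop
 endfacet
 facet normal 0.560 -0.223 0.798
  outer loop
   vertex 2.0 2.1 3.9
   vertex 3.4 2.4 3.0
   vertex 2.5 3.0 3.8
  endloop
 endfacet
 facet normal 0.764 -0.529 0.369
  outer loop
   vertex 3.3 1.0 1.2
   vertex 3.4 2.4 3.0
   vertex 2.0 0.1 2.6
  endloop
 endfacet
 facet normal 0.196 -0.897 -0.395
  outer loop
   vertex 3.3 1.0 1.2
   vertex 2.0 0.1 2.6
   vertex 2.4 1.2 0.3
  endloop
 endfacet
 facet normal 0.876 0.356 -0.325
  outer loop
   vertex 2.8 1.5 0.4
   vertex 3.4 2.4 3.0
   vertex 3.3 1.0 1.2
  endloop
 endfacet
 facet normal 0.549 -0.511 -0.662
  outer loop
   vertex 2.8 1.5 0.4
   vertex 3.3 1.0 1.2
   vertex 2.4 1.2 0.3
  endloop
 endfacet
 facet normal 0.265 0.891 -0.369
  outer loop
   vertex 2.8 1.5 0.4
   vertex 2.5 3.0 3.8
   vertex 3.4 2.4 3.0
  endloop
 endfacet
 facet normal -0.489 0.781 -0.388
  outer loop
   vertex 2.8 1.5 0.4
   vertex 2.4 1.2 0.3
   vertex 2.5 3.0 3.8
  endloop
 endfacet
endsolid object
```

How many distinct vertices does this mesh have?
8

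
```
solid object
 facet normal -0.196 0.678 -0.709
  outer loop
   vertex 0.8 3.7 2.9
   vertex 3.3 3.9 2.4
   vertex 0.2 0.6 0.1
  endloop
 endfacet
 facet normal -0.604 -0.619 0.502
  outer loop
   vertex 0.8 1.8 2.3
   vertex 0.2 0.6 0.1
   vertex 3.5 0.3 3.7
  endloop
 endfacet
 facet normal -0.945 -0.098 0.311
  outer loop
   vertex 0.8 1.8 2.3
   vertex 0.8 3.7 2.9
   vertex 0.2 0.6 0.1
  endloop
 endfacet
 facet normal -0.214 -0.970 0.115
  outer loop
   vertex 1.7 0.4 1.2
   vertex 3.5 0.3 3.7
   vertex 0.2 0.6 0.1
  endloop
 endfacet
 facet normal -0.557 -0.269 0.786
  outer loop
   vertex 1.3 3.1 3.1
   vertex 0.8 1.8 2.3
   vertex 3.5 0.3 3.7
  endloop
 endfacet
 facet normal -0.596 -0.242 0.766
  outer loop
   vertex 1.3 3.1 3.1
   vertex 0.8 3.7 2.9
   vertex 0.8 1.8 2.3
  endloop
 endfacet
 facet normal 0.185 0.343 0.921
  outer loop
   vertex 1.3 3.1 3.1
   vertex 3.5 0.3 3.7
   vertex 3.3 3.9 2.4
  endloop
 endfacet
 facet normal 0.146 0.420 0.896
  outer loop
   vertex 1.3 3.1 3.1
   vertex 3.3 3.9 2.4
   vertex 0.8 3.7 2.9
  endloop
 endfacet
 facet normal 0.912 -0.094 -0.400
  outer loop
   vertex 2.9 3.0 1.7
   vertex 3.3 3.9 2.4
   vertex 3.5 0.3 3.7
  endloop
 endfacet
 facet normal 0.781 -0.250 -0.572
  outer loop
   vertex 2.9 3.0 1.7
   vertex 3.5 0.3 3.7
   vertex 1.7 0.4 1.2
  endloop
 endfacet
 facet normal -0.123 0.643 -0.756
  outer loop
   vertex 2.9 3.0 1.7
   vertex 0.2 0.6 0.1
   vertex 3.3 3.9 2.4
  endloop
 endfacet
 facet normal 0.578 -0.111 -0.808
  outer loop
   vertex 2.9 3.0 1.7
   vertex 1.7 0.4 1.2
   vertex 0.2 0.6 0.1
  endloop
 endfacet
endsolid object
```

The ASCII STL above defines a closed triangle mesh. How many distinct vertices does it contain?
8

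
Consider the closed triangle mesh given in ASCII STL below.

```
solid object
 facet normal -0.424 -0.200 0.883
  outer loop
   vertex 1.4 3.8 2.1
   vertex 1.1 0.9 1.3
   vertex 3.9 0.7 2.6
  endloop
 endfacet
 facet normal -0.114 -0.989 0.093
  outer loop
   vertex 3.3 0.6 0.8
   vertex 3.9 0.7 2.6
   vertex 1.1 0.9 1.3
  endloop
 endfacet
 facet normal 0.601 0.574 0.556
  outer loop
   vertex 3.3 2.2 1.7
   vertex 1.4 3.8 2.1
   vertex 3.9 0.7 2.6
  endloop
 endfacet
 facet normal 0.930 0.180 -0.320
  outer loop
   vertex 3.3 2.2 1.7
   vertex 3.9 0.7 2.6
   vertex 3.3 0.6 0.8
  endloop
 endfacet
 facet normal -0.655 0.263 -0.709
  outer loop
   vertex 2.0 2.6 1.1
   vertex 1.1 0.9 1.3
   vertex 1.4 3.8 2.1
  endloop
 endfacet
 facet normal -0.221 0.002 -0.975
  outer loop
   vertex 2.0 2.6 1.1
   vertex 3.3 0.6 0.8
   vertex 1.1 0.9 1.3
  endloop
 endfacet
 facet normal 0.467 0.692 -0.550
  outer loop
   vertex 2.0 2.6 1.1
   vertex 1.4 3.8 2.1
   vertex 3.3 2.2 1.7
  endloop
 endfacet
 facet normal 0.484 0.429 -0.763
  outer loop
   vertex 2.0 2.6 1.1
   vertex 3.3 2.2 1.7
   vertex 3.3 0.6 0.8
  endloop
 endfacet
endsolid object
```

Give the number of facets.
8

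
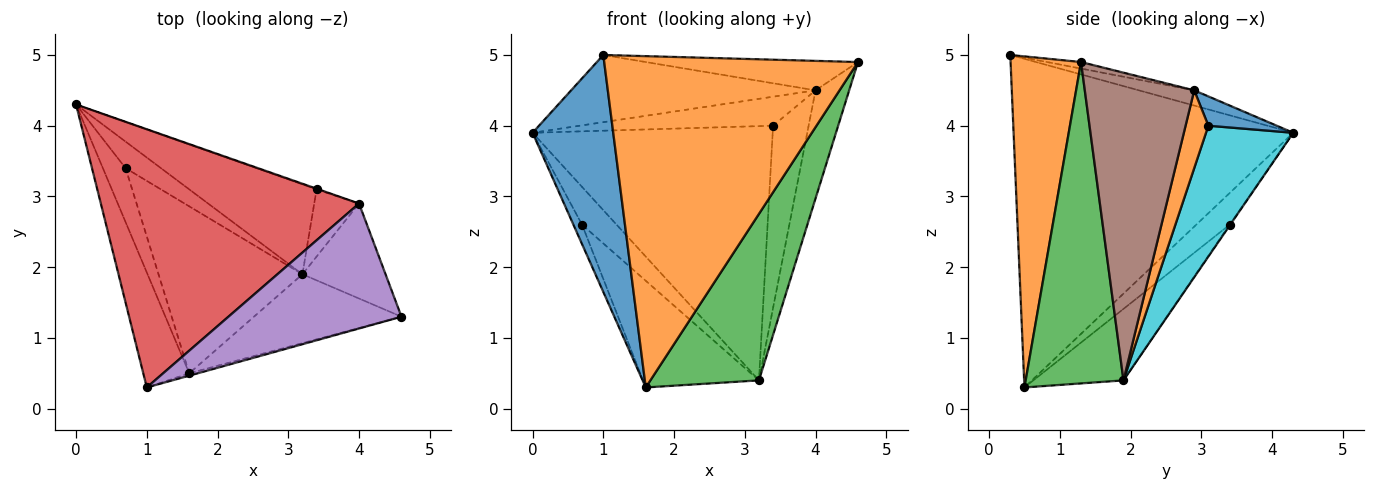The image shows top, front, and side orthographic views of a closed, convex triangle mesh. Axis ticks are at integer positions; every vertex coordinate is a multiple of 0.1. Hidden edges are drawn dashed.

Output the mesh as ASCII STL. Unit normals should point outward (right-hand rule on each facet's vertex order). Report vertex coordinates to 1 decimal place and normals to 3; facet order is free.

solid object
 facet normal -0.952 -0.275 -0.133
  outer loop
   vertex 1.6 0.5 0.3
   vertex 1.0 0.3 5.0
   vertex 0.0 4.3 3.9
  endloop
 endfacet
 facet normal 0.267 -0.964 -0.007
  outer loop
   vertex 1.6 0.5 0.3
   vertex 4.6 1.3 4.9
   vertex 1.0 0.3 5.0
  endloop
 endfacet
 facet normal 0.640 -0.710 -0.294
  outer loop
   vertex 3.2 1.9 0.4
   vertex 4.6 1.3 4.9
   vertex 1.6 0.5 0.3
  endloop
 endfacet
 facet normal -0.057 0.251 0.966
  outer loop
   vertex 4.0 2.9 4.5
   vertex 0.0 4.3 3.9
   vertex 1.0 0.3 5.0
  endloop
 endfacet
 facet normal -0.037 0.229 0.973
  outer loop
   vertex 4.0 2.9 4.5
   vertex 1.0 0.3 5.0
   vertex 4.6 1.3 4.9
  endloop
 endfacet
 facet normal 0.925 0.285 -0.250
  outer loop
   vertex 4.0 2.9 4.5
   vertex 4.6 1.3 4.9
   vertex 3.2 1.9 0.4
  endloop
 endfacet
 facet normal -0.795 0.206 -0.571
  outer loop
   vertex 0.7 3.4 2.6
   vertex 1.6 0.5 0.3
   vertex 0.0 4.3 3.9
  endloop
 endfacet
 facet normal -0.014 0.818 -0.574
  outer loop
   vertex 0.7 3.4 2.6
   vertex 0.0 4.3 3.9
   vertex 3.2 1.9 0.4
  endloop
 endfacet
 facet normal -0.386 0.497 -0.777
  outer loop
   vertex 0.7 3.4 2.6
   vertex 3.2 1.9 0.4
   vertex 1.6 0.5 0.3
  endloop
 endfacet
 facet normal 0.324 0.892 -0.315
  outer loop
   vertex 3.4 3.1 4.0
   vertex 3.2 1.9 0.4
   vertex 0.0 4.3 3.9
  endloop
 endfacet
 facet normal 0.333 0.943 -0.023
  outer loop
   vertex 3.4 3.1 4.0
   vertex 0.0 4.3 3.9
   vertex 4.0 2.9 4.5
  endloop
 endfacet
 facet normal 0.515 0.804 -0.297
  outer loop
   vertex 3.4 3.1 4.0
   vertex 4.0 2.9 4.5
   vertex 3.2 1.9 0.4
  endloop
 endfacet
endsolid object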